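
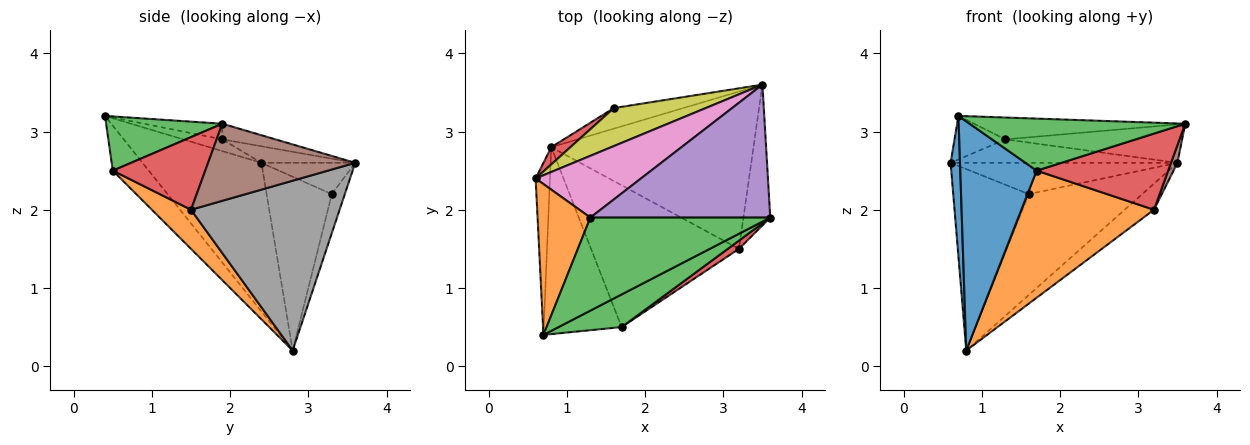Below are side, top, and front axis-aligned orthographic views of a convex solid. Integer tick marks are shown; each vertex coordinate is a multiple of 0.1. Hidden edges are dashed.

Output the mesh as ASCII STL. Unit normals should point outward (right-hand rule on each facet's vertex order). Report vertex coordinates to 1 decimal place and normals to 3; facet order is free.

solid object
 facet normal -0.992 -0.078 -0.096
  outer loop
   vertex 0.8 2.8 0.2
   vertex 0.7 0.4 3.2
   vertex 0.6 2.4 2.6
  endloop
 endfacet
 facet normal -0.209 0.271 0.940
  outer loop
   vertex 1.3 1.9 2.9
   vertex 0.6 2.4 2.6
   vertex 0.7 0.4 3.2
  endloop
 endfacet
 facet normal -0.084 0.228 0.970
  outer loop
   vertex 1.3 1.9 2.9
   vertex 0.7 0.4 3.2
   vertex 3.6 1.9 3.1
  endloop
 endfacet
 facet normal -0.651 0.755 0.072
  outer loop
   vertex 1.6 3.3 2.2
   vertex 0.8 2.8 0.2
   vertex 0.6 2.4 2.6
  endloop
 endfacet
 facet normal -0.083 0.277 0.957
  outer loop
   vertex 3.5 3.6 2.6
   vertex 1.3 1.9 2.9
   vertex 3.6 1.9 3.1
  endloop
 endfacet
 facet normal 0.944 -0.041 -0.328
  outer loop
   vertex 3.5 3.6 2.6
   vertex 3.6 1.9 3.1
   vertex 3.2 1.5 2.0
  endloop
 endfacet
 facet normal -0.145 0.351 0.925
  outer loop
   vertex 3.5 3.6 2.6
   vertex 0.6 2.4 2.6
   vertex 1.3 1.9 2.9
  endloop
 endfacet
 facet normal 0.638 0.126 -0.760
  outer loop
   vertex 3.5 3.6 2.6
   vertex 3.2 1.5 2.0
   vertex 0.8 2.8 0.2
  endloop
 endfacet
 facet normal -0.254 0.614 0.747
  outer loop
   vertex 3.5 3.6 2.6
   vertex 1.6 3.3 2.2
   vertex 0.6 2.4 2.6
  endloop
 endfacet
 facet normal -0.112 0.974 -0.199
  outer loop
   vertex 3.5 3.6 2.6
   vertex 0.8 2.8 0.2
   vertex 1.6 3.3 2.2
  endloop
 endfacet
 facet normal -0.343 -0.728 -0.594
  outer loop
   vertex 1.7 0.5 2.5
   vertex 0.7 0.4 3.2
   vertex 0.8 2.8 0.2
  endloop
 endfacet
 facet normal 0.193 -0.655 -0.731
  outer loop
   vertex 1.7 0.5 2.5
   vertex 0.8 2.8 0.2
   vertex 3.2 1.5 2.0
  endloop
 endfacet
 facet normal 0.415 -0.771 0.483
  outer loop
   vertex 1.7 0.5 2.5
   vertex 3.6 1.9 3.1
   vertex 0.7 0.4 3.2
  endloop
 endfacet
 facet normal 0.573 -0.815 0.088
  outer loop
   vertex 1.7 0.5 2.5
   vertex 3.2 1.5 2.0
   vertex 3.6 1.9 3.1
  endloop
 endfacet
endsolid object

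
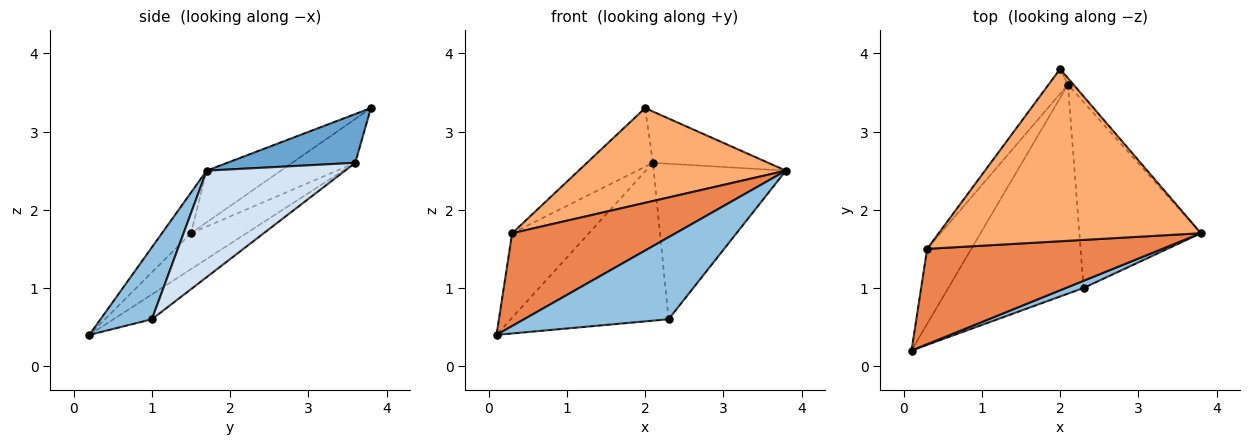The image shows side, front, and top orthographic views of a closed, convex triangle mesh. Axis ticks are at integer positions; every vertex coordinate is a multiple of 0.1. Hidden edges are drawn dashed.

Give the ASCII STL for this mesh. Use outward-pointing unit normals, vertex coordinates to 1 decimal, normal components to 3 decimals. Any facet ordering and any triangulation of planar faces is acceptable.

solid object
 facet normal 0.740 0.667 -0.085
  outer loop
   vertex 2.1 3.6 2.6
   vertex 2.0 3.8 3.3
   vertex 3.8 1.7 2.5
  endloop
 endfacet
 facet normal 0.334 -0.939 0.082
  outer loop
   vertex 2.3 1.0 0.6
   vertex 3.8 1.7 2.5
   vertex 0.1 0.2 0.4
  endloop
 endfacet
 facet normal -0.145 0.596 -0.790
  outer loop
   vertex 2.3 1.0 0.6
   vertex 0.1 0.2 0.4
   vertex 2.1 3.6 2.6
  endloop
 endfacet
 facet normal 0.558 0.533 -0.637
  outer loop
   vertex 2.3 1.0 0.6
   vertex 2.1 3.6 2.6
   vertex 3.8 1.7 2.5
  endloop
 endfacet
 facet normal -0.123 -0.692 0.711
  outer loop
   vertex 0.3 1.5 1.7
   vertex 0.1 0.2 0.4
   vertex 3.8 1.7 2.5
  endloop
 endfacet
 facet normal -0.170 -0.475 0.863
  outer loop
   vertex 0.3 1.5 1.7
   vertex 3.8 1.7 2.5
   vertex 2.0 3.8 3.3
  endloop
 endfacet
 facet normal -0.475 0.658 -0.585
  outer loop
   vertex 0.3 1.5 1.7
   vertex 2.1 3.6 2.6
   vertex 0.1 0.2 0.4
  endloop
 endfacet
 facet normal -0.661 0.691 -0.292
  outer loop
   vertex 0.3 1.5 1.7
   vertex 2.0 3.8 3.3
   vertex 2.1 3.6 2.6
  endloop
 endfacet
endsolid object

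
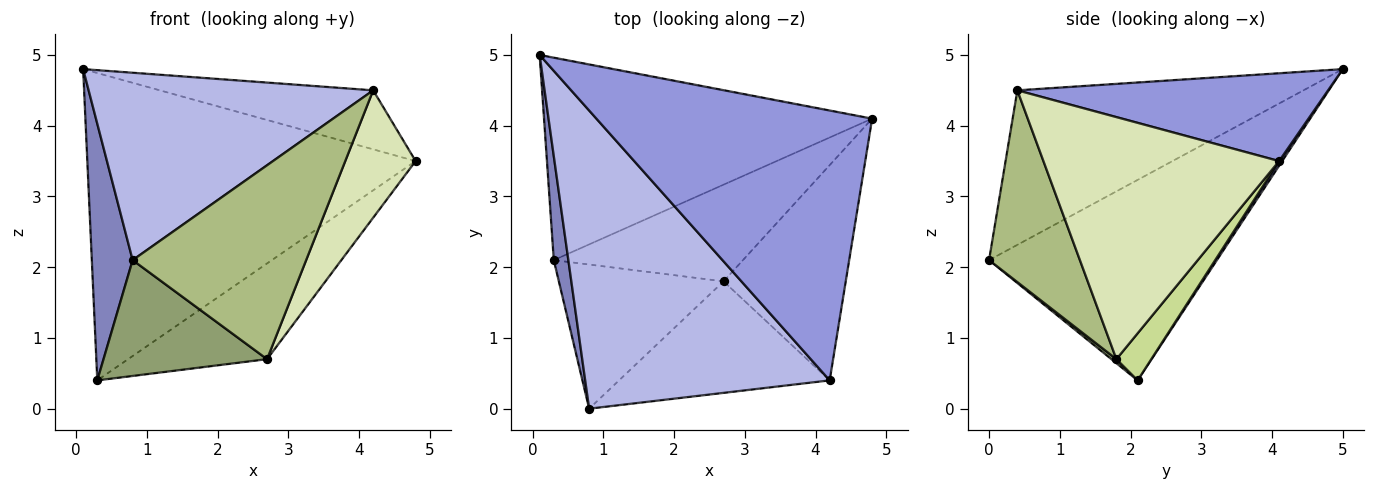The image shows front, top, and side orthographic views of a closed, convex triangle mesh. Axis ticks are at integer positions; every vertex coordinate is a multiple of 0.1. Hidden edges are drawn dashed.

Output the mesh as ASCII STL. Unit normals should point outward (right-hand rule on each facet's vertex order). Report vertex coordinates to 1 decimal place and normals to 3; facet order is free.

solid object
 facet normal 0.008 0.835 -0.550
  outer loop
   vertex 0.3 2.1 0.4
   vertex 0.1 5.0 4.8
   vertex 4.8 4.1 3.5
  endloop
 endfacet
 facet normal -0.982 -0.176 0.071
  outer loop
   vertex 0.3 2.1 0.4
   vertex 0.8 0.0 2.1
   vertex 0.1 5.0 4.8
  endloop
 endfacet
 facet normal 0.297 0.204 0.933
  outer loop
   vertex 4.2 0.4 4.5
   vertex 4.8 4.1 3.5
   vertex 0.1 5.0 4.8
  endloop
 endfacet
 facet normal -0.472 -0.469 0.747
  outer loop
   vertex 4.2 0.4 4.5
   vertex 0.1 5.0 4.8
   vertex 0.8 0.0 2.1
  endloop
 endfacet
 facet normal 0.019 -0.626 -0.779
  outer loop
   vertex 2.7 1.8 0.7
   vertex 0.8 0.0 2.1
   vertex 0.3 2.1 0.4
  endloop
 endfacet
 facet normal 0.413 -0.789 -0.454
  outer loop
   vertex 2.7 1.8 0.7
   vertex 4.2 0.4 4.5
   vertex 0.8 0.0 2.1
  endloop
 endfacet
 facet normal 0.174 0.693 -0.700
  outer loop
   vertex 2.7 1.8 0.7
   vertex 0.3 2.1 0.4
   vertex 4.8 4.1 3.5
  endloop
 endfacet
 facet normal 0.863 -0.258 -0.435
  outer loop
   vertex 2.7 1.8 0.7
   vertex 4.8 4.1 3.5
   vertex 4.2 0.4 4.5
  endloop
 endfacet
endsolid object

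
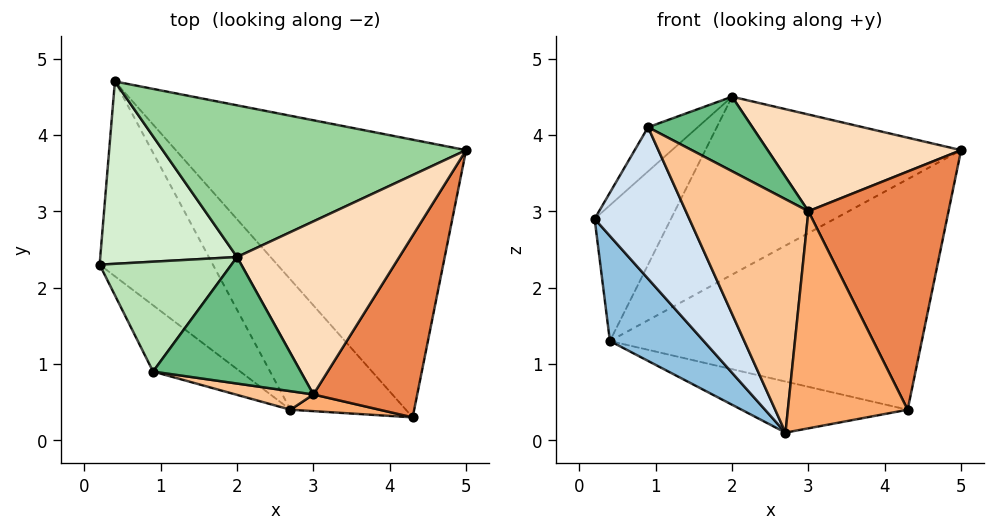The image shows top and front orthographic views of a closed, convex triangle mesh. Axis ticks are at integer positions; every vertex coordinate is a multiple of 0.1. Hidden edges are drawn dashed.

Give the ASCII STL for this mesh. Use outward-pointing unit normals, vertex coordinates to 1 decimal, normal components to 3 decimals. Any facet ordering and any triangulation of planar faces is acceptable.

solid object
 facet normal 0.477 0.561 -0.676
  outer loop
   vertex 0.4 4.7 1.3
   vertex 5.0 3.8 3.8
   vertex 4.3 0.3 0.4
  endloop
 endfacet
 facet normal -0.803 -0.283 -0.525
  outer loop
   vertex 2.7 0.4 0.1
   vertex 0.2 2.3 2.9
   vertex 0.4 4.7 1.3
  endloop
 endfacet
 facet normal 0.194 0.358 -0.913
  outer loop
   vertex 2.7 0.4 0.1
   vertex 0.4 4.7 1.3
   vertex 4.3 0.3 0.4
  endloop
 endfacet
 facet normal -0.753 -0.603 -0.264
  outer loop
   vertex 2.7 0.4 0.1
   vertex 0.9 0.9 4.1
   vertex 0.2 2.3 2.9
  endloop
 endfacet
 facet normal 0.717 -0.554 0.423
  outer loop
   vertex 3.0 0.6 3.0
   vertex 4.3 0.3 0.4
   vertex 5.0 3.8 3.8
  endloop
 endfacet
 facet normal -0.076 -0.994 0.076
  outer loop
   vertex 3.0 0.6 3.0
   vertex 2.7 0.4 0.1
   vertex 4.3 0.3 0.4
  endloop
 endfacet
 facet normal -0.100 -0.992 0.079
  outer loop
   vertex 3.0 0.6 3.0
   vertex 0.9 0.9 4.1
   vertex 2.7 0.4 0.1
  endloop
 endfacet
 facet normal 0.396 -0.448 0.802
  outer loop
   vertex 2.0 2.4 4.5
   vertex 3.0 0.6 3.0
   vertex 5.0 3.8 3.8
  endloop
 endfacet
 facet normal 0.354 -0.475 0.806
  outer loop
   vertex 2.0 2.4 4.5
   vertex 0.9 0.9 4.1
   vertex 3.0 0.6 3.0
  endloop
 endfacet
 facet normal -0.200 0.746 0.636
  outer loop
   vertex 2.0 2.4 4.5
   vertex 5.0 3.8 3.8
   vertex 0.4 4.7 1.3
  endloop
 endfacet
 facet normal -0.646 0.285 0.709
  outer loop
   vertex 2.0 2.4 4.5
   vertex 0.2 2.3 2.9
   vertex 0.9 0.9 4.1
  endloop
 endfacet
 facet normal -0.598 0.478 0.643
  outer loop
   vertex 2.0 2.4 4.5
   vertex 0.4 4.7 1.3
   vertex 0.2 2.3 2.9
  endloop
 endfacet
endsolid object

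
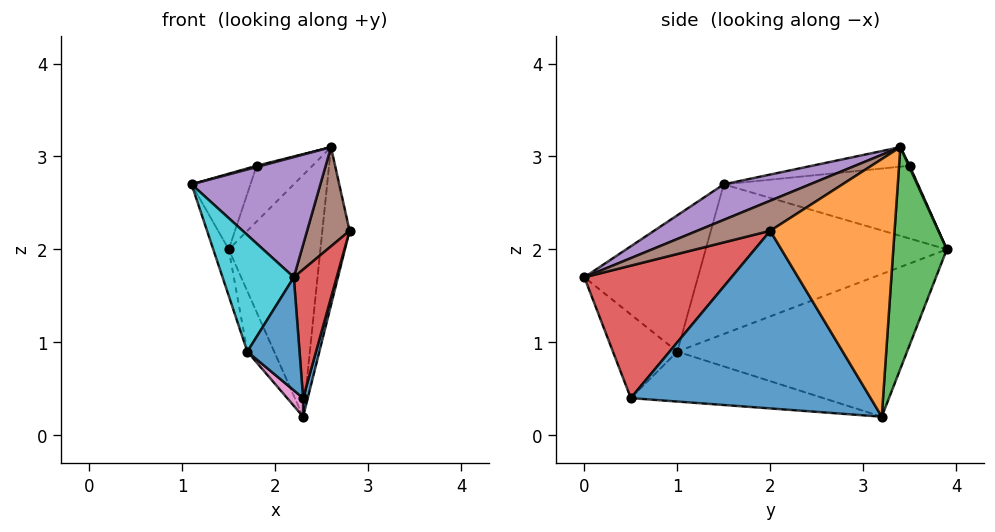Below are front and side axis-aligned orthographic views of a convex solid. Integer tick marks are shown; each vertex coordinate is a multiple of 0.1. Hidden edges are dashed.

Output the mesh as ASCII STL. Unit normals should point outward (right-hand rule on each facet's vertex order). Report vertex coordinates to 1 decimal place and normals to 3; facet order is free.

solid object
 facet normal 0.967 -0.019 -0.253
  outer loop
   vertex 2.3 0.5 0.4
   vertex 2.3 3.2 0.2
   vertex 2.8 2.0 2.2
  endloop
 endfacet
 facet normal 0.970 0.213 -0.115
  outer loop
   vertex 2.6 3.4 3.1
   vertex 2.8 2.0 2.2
   vertex 2.3 3.2 0.2
  endloop
 endfacet
 facet normal 0.501 0.858 -0.111
  outer loop
   vertex 2.6 3.4 3.1
   vertex 2.3 3.2 0.2
   vertex 1.5 3.9 2.0
  endloop
 endfacet
 facet normal 0.960 -0.279 -0.034
  outer loop
   vertex 2.2 0.0 1.7
   vertex 2.3 0.5 0.4
   vertex 2.8 2.0 2.2
  endloop
 endfacet
 facet normal 0.264 -0.394 0.881
  outer loop
   vertex 2.2 0.0 1.7
   vertex 2.6 3.4 3.1
   vertex 1.1 1.5 2.7
  endloop
 endfacet
 facet normal 0.619 -0.360 0.698
  outer loop
   vertex 2.2 0.0 1.7
   vertex 2.8 2.0 2.2
   vertex 2.6 3.4 3.1
  endloop
 endfacet
 facet normal -0.666 -0.055 -0.744
  outer loop
   vertex 1.7 1.0 0.9
   vertex 2.3 3.2 0.2
   vertex 2.3 0.5 0.4
  endloop
 endfacet
 facet normal -0.942 0.060 -0.331
  outer loop
   vertex 1.7 1.0 0.9
   vertex 1.1 1.5 2.7
   vertex 1.5 3.9 2.0
  endloop
 endfacet
 facet normal -0.893 0.104 -0.438
  outer loop
   vertex 1.7 1.0 0.9
   vertex 1.5 3.9 2.0
   vertex 2.3 3.2 0.2
  endloop
 endfacet
 facet normal -0.840 -0.527 -0.134
  outer loop
   vertex 1.7 1.0 0.9
   vertex 2.2 0.0 1.7
   vertex 1.1 1.5 2.7
  endloop
 endfacet
 facet normal -0.743 -0.603 -0.289
  outer loop
   vertex 1.7 1.0 0.9
   vertex 2.3 0.5 0.4
   vertex 2.2 0.0 1.7
  endloop
 endfacet
 facet normal -0.873 0.265 0.409
  outer loop
   vertex 1.8 3.5 2.9
   vertex 1.5 3.9 2.0
   vertex 1.1 1.5 2.7
  endloop
 endfacet
 facet normal -0.244 -0.012 0.970
  outer loop
   vertex 1.8 3.5 2.9
   vertex 1.1 1.5 2.7
   vertex 2.6 3.4 3.1
  endloop
 endfacet
 facet normal 0.014 0.915 0.402
  outer loop
   vertex 1.8 3.5 2.9
   vertex 2.6 3.4 3.1
   vertex 1.5 3.9 2.0
  endloop
 endfacet
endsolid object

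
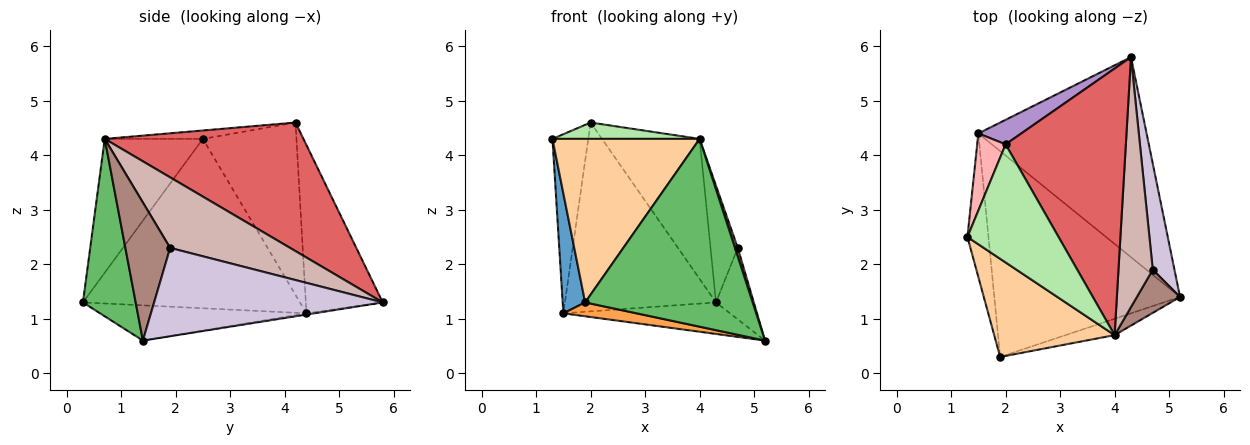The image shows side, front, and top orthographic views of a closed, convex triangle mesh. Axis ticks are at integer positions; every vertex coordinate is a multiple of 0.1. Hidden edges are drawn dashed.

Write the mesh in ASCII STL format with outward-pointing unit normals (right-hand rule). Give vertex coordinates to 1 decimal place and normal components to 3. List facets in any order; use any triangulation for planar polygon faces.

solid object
 facet normal -0.987 -0.102 -0.122
  outer loop
   vertex 1.5 4.4 1.1
   vertex 1.9 0.3 1.3
   vertex 1.3 2.5 4.3
  endloop
 endfacet
 facet normal -0.007 0.156 -0.988
  outer loop
   vertex 1.5 4.4 1.1
   vertex 4.3 5.8 1.3
   vertex 5.2 1.4 0.6
  endloop
 endfacet
 facet normal -0.186 -0.066 -0.980
  outer loop
   vertex 1.5 4.4 1.1
   vertex 5.2 1.4 0.6
   vertex 1.9 0.3 1.3
  endloop
 endfacet
 facet normal -0.496 -0.744 0.447
  outer loop
   vertex 4.0 0.7 4.3
   vertex 1.3 2.5 4.3
   vertex 1.9 0.3 1.3
  endloop
 endfacet
 facet normal 0.299 -0.951 -0.083
  outer loop
   vertex 4.0 0.7 4.3
   vertex 1.9 0.3 1.3
   vertex 5.2 1.4 0.6
  endloop
 endfacet
 facet normal -0.091 -0.137 0.986
  outer loop
   vertex 2.0 4.2 4.6
   vertex 1.3 2.5 4.3
   vertex 4.0 0.7 4.3
  endloop
 endfacet
 facet normal 0.687 0.338 0.643
  outer loop
   vertex 2.0 4.2 4.6
   vertex 4.0 0.7 4.3
   vertex 4.3 5.8 1.3
  endloop
 endfacet
 facet normal -0.923 0.353 0.152
  outer loop
   vertex 2.0 4.2 4.6
   vertex 1.5 4.4 1.1
   vertex 1.3 2.5 4.3
  endloop
 endfacet
 facet normal -0.451 0.885 0.115
  outer loop
   vertex 2.0 4.2 4.6
   vertex 4.3 5.8 1.3
   vertex 1.5 4.4 1.1
  endloop
 endfacet
 facet normal 0.959 0.159 0.235
  outer loop
   vertex 4.7 1.9 2.3
   vertex 5.2 1.4 0.6
   vertex 4.3 5.8 1.3
  endloop
 endfacet
 facet normal 0.953 -0.060 0.298
  outer loop
   vertex 4.7 1.9 2.3
   vertex 4.0 0.7 4.3
   vertex 5.2 1.4 0.6
  endloop
 endfacet
 facet normal 0.881 0.200 0.429
  outer loop
   vertex 4.7 1.9 2.3
   vertex 4.3 5.8 1.3
   vertex 4.0 0.7 4.3
  endloop
 endfacet
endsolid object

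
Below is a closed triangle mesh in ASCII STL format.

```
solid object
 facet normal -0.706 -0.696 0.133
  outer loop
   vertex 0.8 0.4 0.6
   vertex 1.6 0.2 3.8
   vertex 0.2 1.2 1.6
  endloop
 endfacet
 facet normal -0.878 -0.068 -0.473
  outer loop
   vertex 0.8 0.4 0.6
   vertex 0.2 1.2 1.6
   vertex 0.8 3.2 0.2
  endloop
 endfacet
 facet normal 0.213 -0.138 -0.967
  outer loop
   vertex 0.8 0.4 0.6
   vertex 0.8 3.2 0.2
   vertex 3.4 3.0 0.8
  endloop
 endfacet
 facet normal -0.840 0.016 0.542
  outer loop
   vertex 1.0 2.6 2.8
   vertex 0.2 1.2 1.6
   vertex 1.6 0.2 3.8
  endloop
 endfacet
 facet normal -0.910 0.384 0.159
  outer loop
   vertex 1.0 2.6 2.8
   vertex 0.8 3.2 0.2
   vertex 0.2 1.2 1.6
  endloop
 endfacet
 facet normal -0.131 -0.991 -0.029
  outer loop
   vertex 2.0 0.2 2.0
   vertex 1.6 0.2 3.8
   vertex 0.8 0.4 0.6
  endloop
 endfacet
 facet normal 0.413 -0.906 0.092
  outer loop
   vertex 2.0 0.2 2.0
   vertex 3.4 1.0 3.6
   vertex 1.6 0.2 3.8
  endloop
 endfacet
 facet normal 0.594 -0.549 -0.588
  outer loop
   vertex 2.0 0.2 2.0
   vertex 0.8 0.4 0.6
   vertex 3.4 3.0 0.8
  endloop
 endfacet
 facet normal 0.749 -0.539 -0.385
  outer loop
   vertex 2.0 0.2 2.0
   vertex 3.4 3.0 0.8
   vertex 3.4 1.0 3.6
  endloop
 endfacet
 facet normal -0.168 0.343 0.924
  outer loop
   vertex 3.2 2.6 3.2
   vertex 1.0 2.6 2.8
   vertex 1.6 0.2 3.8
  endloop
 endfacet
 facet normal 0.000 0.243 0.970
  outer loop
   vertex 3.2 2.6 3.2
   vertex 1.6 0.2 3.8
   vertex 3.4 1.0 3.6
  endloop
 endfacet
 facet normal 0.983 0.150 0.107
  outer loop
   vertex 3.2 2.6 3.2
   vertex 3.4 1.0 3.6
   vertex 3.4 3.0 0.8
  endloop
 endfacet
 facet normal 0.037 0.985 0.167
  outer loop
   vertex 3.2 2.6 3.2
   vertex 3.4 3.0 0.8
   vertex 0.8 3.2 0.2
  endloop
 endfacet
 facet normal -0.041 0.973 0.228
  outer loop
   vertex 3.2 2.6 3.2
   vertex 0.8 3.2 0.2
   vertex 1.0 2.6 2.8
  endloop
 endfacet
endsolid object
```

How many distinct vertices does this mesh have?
9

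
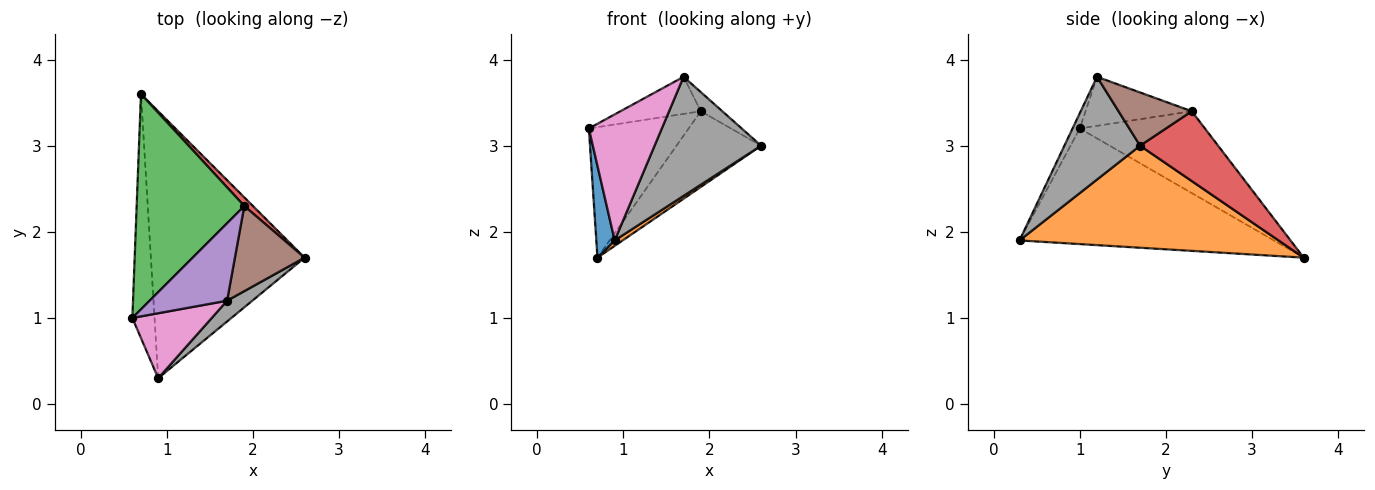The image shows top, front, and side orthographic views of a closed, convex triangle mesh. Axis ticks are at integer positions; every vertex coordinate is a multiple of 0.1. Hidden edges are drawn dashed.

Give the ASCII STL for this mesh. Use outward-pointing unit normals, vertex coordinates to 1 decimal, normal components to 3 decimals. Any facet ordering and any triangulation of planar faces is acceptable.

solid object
 facet normal -0.980 -0.071 -0.188
  outer loop
   vertex 0.9 0.3 1.9
   vertex 0.6 1.0 3.2
   vertex 0.7 3.6 1.7
  endloop
 endfacet
 facet normal 0.553 -0.017 -0.833
  outer loop
   vertex 0.9 0.3 1.9
   vertex 0.7 3.6 1.7
   vertex 2.6 1.7 3.0
  endloop
 endfacet
 facet normal -0.545 0.435 0.717
  outer loop
   vertex 1.9 2.3 3.4
   vertex 0.7 3.6 1.7
   vertex 0.6 1.0 3.2
  endloop
 endfacet
 facet normal 0.676 0.733 0.083
  outer loop
   vertex 1.9 2.3 3.4
   vertex 2.6 1.7 3.0
   vertex 0.7 3.6 1.7
  endloop
 endfacet
 facet normal -0.496 0.375 0.783
  outer loop
   vertex 1.7 1.2 3.8
   vertex 1.9 2.3 3.4
   vertex 0.6 1.0 3.2
  endloop
 endfacet
 facet normal 0.598 0.176 0.782
  outer loop
   vertex 1.7 1.2 3.8
   vertex 2.6 1.7 3.0
   vertex 1.9 2.3 3.4
  endloop
 endfacet
 facet normal -0.088 -0.885 0.456
  outer loop
   vertex 1.7 1.2 3.8
   vertex 0.6 1.0 3.2
   vertex 0.9 0.3 1.9
  endloop
 endfacet
 facet normal 0.573 -0.807 0.141
  outer loop
   vertex 1.7 1.2 3.8
   vertex 0.9 0.3 1.9
   vertex 2.6 1.7 3.0
  endloop
 endfacet
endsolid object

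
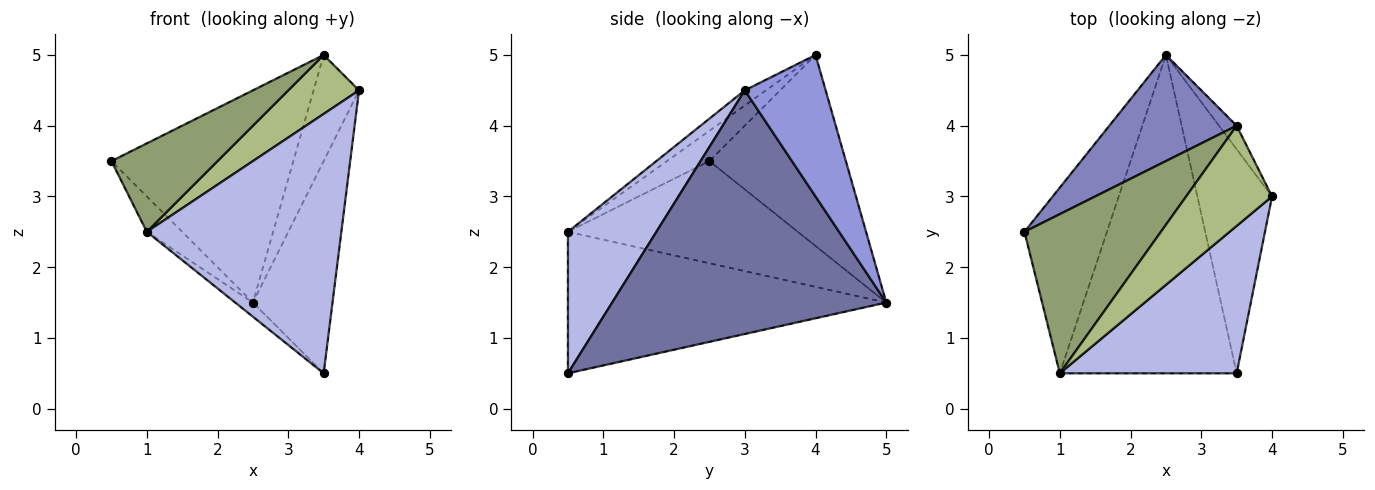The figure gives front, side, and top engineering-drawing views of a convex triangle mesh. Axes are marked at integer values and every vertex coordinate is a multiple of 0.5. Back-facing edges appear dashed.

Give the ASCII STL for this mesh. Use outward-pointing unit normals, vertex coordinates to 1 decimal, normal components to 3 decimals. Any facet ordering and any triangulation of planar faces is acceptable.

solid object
 facet normal 0.921 0.267 -0.282
  outer loop
   vertex 2.5 5.0 1.5
   vertex 4.0 3.0 4.5
   vertex 3.5 0.5 0.5
  endloop
 endfacet
 facet normal -0.557 0.743 0.371
  outer loop
   vertex 3.5 4.0 5.0
   vertex 2.5 5.0 1.5
   vertex 0.5 2.5 3.5
  endloop
 endfacet
 facet normal 0.866 0.487 -0.108
  outer loop
   vertex 3.5 4.0 5.0
   vertex 4.0 3.0 4.5
   vertex 2.5 5.0 1.5
  endloop
 endfacet
 facet normal 0.368 -0.809 0.459
  outer loop
   vertex 1.0 0.5 2.5
   vertex 3.5 0.5 0.5
   vertex 4.0 3.0 4.5
  endloop
 endfacet
 facet normal -0.191 -0.477 0.858
  outer loop
   vertex 1.0 0.5 2.5
   vertex 3.5 4.0 5.0
   vertex 0.5 2.5 3.5
  endloop
 endfacet
 facet normal -0.150 -0.501 0.852
  outer loop
   vertex 1.0 0.5 2.5
   vertex 4.0 3.0 4.5
   vertex 3.5 4.0 5.0
  endloop
 endfacet
 facet normal -0.772 0.119 -0.624
  outer loop
   vertex 1.0 0.5 2.5
   vertex 0.5 2.5 3.5
   vertex 2.5 5.0 1.5
  endloop
 endfacet
 facet normal -0.624 0.035 -0.780
  outer loop
   vertex 1.0 0.5 2.5
   vertex 2.5 5.0 1.5
   vertex 3.5 0.5 0.5
  endloop
 endfacet
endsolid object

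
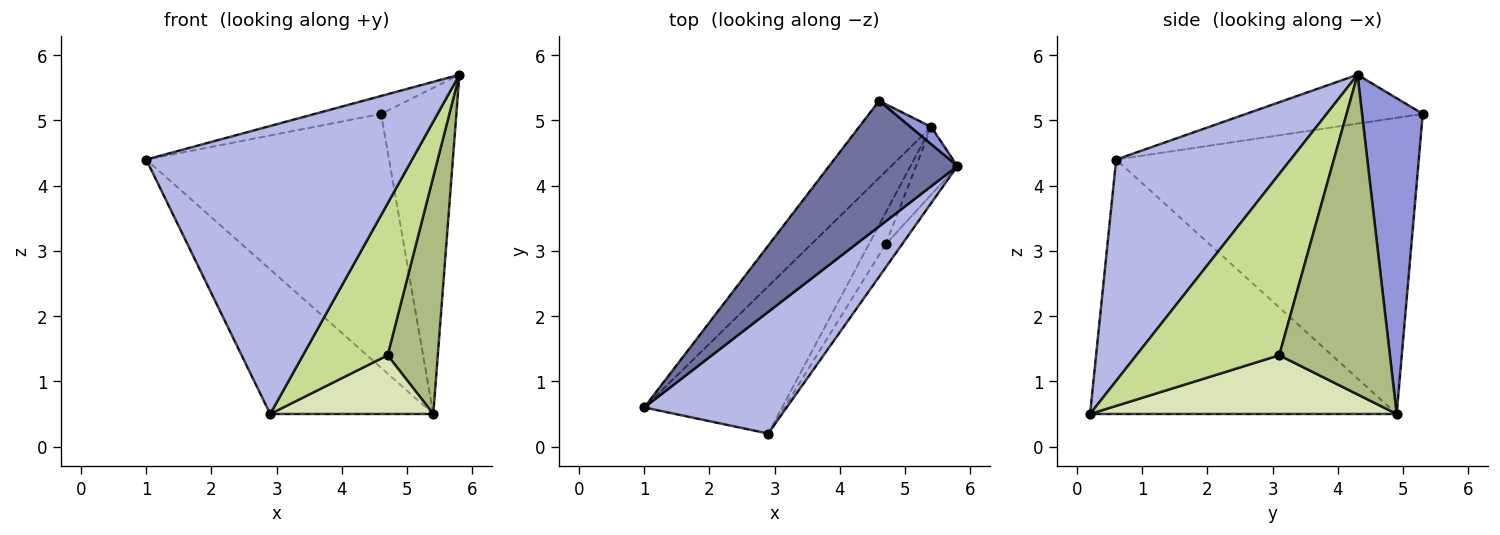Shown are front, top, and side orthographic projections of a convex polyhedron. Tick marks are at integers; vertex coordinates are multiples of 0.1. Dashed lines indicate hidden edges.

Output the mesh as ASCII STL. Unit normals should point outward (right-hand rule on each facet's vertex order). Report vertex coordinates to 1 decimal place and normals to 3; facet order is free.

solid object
 facet normal -0.353 0.132 0.926
  outer loop
   vertex 4.6 5.3 5.1
   vertex 1.0 0.6 4.4
   vertex 5.8 4.3 5.7
  endloop
 endfacet
 facet normal -0.766 0.615 -0.187
  outer loop
   vertex 5.4 4.9 0.5
   vertex 1.0 0.6 4.4
   vertex 4.6 5.3 5.1
  endloop
 endfacet
 facet normal 0.627 0.778 0.041
  outer loop
   vertex 5.4 4.9 0.5
   vertex 4.6 5.3 5.1
   vertex 5.8 4.3 5.7
  endloop
 endfacet
 facet normal 0.517 -0.788 0.333
  outer loop
   vertex 2.9 0.2 0.5
   vertex 5.8 4.3 5.7
   vertex 1.0 0.6 4.4
  endloop
 endfacet
 facet normal -0.796 0.424 -0.431
  outer loop
   vertex 2.9 0.2 0.5
   vertex 1.0 0.6 4.4
   vertex 5.4 4.9 0.5
  endloop
 endfacet
 facet normal 0.904 -0.410 -0.117
  outer loop
   vertex 4.7 3.1 1.4
   vertex 5.4 4.9 0.5
   vertex 5.8 4.3 5.7
  endloop
 endfacet
 facet normal 0.858 -0.508 -0.078
  outer loop
   vertex 4.7 3.1 1.4
   vertex 5.8 4.3 5.7
   vertex 2.9 0.2 0.5
  endloop
 endfacet
 facet normal 0.856 -0.455 -0.245
  outer loop
   vertex 4.7 3.1 1.4
   vertex 2.9 0.2 0.5
   vertex 5.4 4.9 0.5
  endloop
 endfacet
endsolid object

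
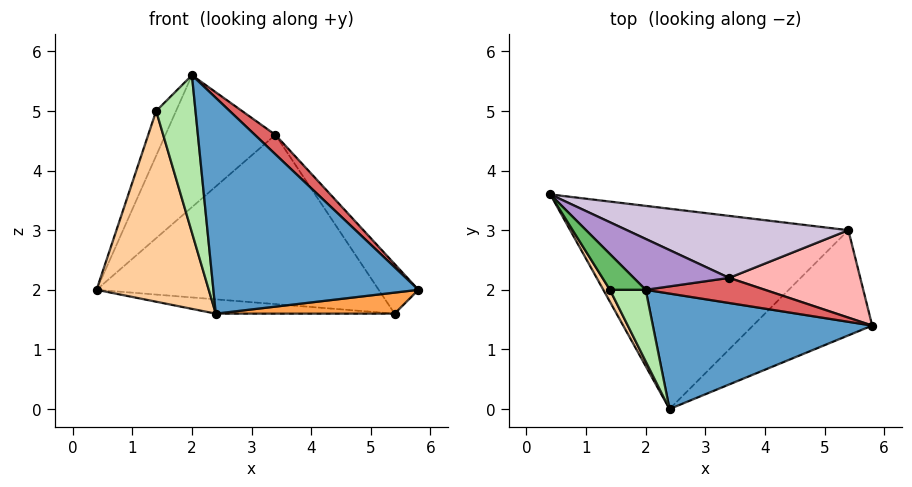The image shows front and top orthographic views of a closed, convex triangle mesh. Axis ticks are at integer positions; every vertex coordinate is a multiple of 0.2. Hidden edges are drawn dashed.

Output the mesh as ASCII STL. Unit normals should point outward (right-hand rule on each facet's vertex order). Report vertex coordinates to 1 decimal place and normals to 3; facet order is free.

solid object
 facet normal 0.294 -0.843 0.451
  outer loop
   vertex 2.0 2.0 5.6
   vertex 2.4 0.0 1.6
   vertex 5.8 1.4 2.0
  endloop
 endfacet
 facet normal -0.071 0.071 -0.995
  outer loop
   vertex 5.4 3.0 1.6
   vertex 2.4 0.0 1.6
   vertex 0.4 3.6 2.0
  endloop
 endfacet
 facet normal 0.192 -0.192 -0.962
  outer loop
   vertex 5.4 3.0 1.6
   vertex 5.8 1.4 2.0
   vertex 2.4 0.0 1.6
  endloop
 endfacet
 facet normal -0.872 -0.488 0.031
  outer loop
   vertex 1.4 2.0 5.0
   vertex 0.4 3.6 2.0
   vertex 2.4 0.0 1.6
  endloop
 endfacet
 facet normal -0.530 0.662 0.530
  outer loop
   vertex 1.4 2.0 5.0
   vertex 2.0 2.0 5.6
   vertex 0.4 3.6 2.0
  endloop
 endfacet
 facet normal -0.382 -0.841 0.382
  outer loop
   vertex 1.4 2.0 5.0
   vertex 2.4 0.0 1.6
   vertex 2.0 2.0 5.6
  endloop
 endfacet
 facet normal 0.546 -0.513 0.662
  outer loop
   vertex 3.4 2.2 4.6
   vertex 2.0 2.0 5.6
   vertex 5.8 1.4 2.0
  endloop
 endfacet
 facet normal 0.742 0.331 0.583
  outer loop
   vertex 3.4 2.2 4.6
   vertex 5.8 1.4 2.0
   vertex 5.4 3.0 1.6
  endloop
 endfacet
 facet normal 0.123 0.926 0.357
  outer loop
   vertex 3.4 2.2 4.6
   vertex 0.4 3.6 2.0
   vertex 2.0 2.0 5.6
  endloop
 endfacet
 facet normal 0.139 0.930 0.341
  outer loop
   vertex 3.4 2.2 4.6
   vertex 5.4 3.0 1.6
   vertex 0.4 3.6 2.0
  endloop
 endfacet
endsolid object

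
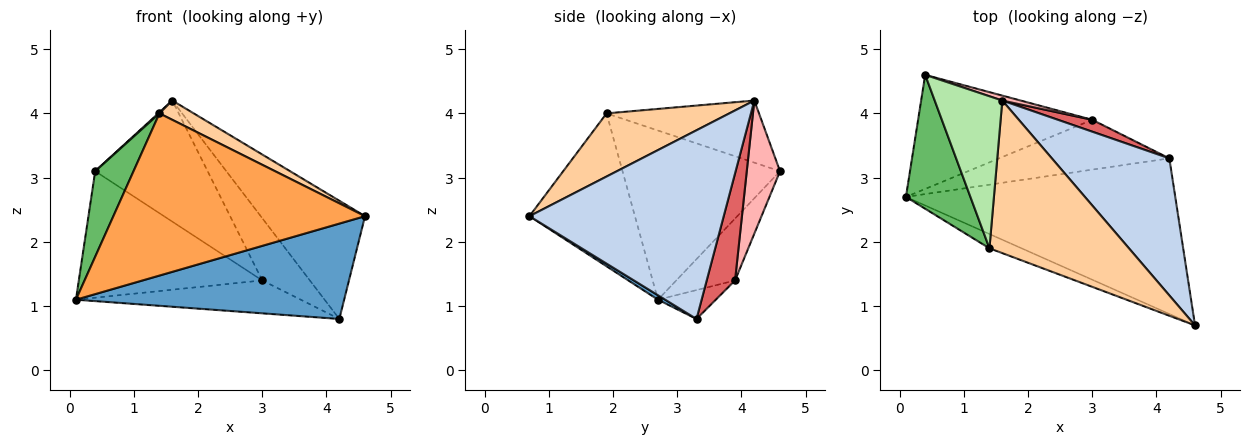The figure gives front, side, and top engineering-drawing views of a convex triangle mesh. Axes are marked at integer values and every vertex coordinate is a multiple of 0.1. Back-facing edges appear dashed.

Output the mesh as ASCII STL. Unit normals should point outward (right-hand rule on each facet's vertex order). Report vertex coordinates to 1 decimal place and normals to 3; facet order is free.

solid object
 facet normal 0.014 -0.522 -0.853
  outer loop
   vertex 4.2 3.3 0.8
   vertex 4.6 0.7 2.4
   vertex 0.1 2.7 1.1
  endloop
 endfacet
 facet normal 0.772 0.415 0.481
  outer loop
   vertex 1.6 4.2 4.2
   vertex 4.6 0.7 2.4
   vertex 4.2 3.3 0.8
  endloop
 endfacet
 facet normal -0.385 -0.919 -0.081
  outer loop
   vertex 1.4 1.9 4.0
   vertex 0.1 2.7 1.1
   vertex 4.6 0.7 2.4
  endloop
 endfacet
 facet normal 0.410 -0.114 0.905
  outer loop
   vertex 1.4 1.9 4.0
   vertex 4.6 0.7 2.4
   vertex 1.6 4.2 4.2
  endloop
 endfacet
 facet normal -0.911 -0.222 0.347
  outer loop
   vertex 0.4 4.6 3.1
   vertex 0.1 2.7 1.1
   vertex 1.4 1.9 4.0
  endloop
 endfacet
 facet normal -0.677 -0.005 0.736
  outer loop
   vertex 0.4 4.6 3.1
   vertex 1.4 1.9 4.0
   vertex 1.6 4.2 4.2
  endloop
 endfacet
 facet normal 0.505 0.848 0.162
  outer loop
   vertex 3.0 3.9 1.4
   vertex 1.6 4.2 4.2
   vertex 4.2 3.3 0.8
  endloop
 endfacet
 facet normal 0.284 0.958 0.039
  outer loop
   vertex 3.0 3.9 1.4
   vertex 0.4 4.6 3.1
   vertex 1.6 4.2 4.2
  endloop
 endfacet
 facet normal -0.140 0.546 -0.826
  outer loop
   vertex 3.0 3.9 1.4
   vertex 4.2 3.3 0.8
   vertex 0.1 2.7 1.1
  endloop
 endfacet
 facet normal -0.232 0.722 -0.652
  outer loop
   vertex 3.0 3.9 1.4
   vertex 0.1 2.7 1.1
   vertex 0.4 4.6 3.1
  endloop
 endfacet
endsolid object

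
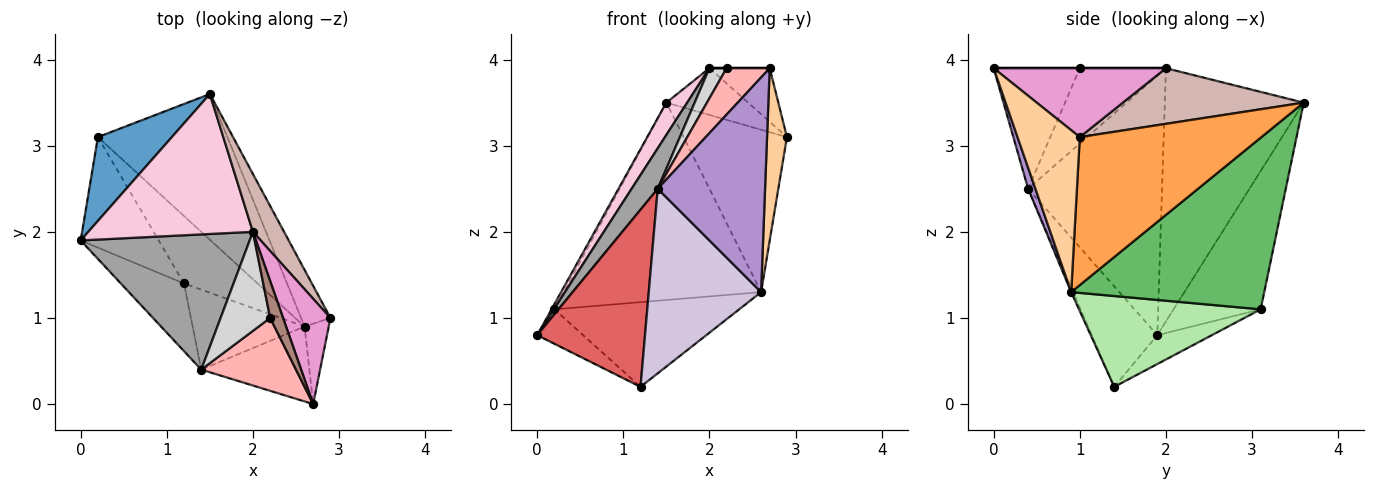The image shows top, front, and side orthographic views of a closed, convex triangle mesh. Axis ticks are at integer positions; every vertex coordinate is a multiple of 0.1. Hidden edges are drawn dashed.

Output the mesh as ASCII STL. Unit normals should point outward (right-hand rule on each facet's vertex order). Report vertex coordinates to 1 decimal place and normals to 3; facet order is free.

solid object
 facet normal -0.881 0.029 0.471
  outer loop
   vertex 0.2 3.1 1.1
   vertex 0.0 1.9 0.8
   vertex 1.5 3.6 3.5
  endloop
 endfacet
 facet normal -0.333 0.281 -0.900
  outer loop
   vertex 0.2 3.1 1.1
   vertex 1.2 1.4 0.2
   vertex 0.0 1.9 0.8
  endloop
 endfacet
 facet normal 0.857 0.487 -0.170
  outer loop
   vertex 2.6 0.9 1.3
   vertex 1.5 3.6 3.5
   vertex 2.9 1.0 3.1
  endloop
 endfacet
 facet normal 0.943 -0.301 -0.140
  outer loop
   vertex 2.6 0.9 1.3
   vertex 2.9 1.0 3.1
   vertex 2.7 0.0 3.9
  endloop
 endfacet
 facet normal 0.618 0.632 -0.467
  outer loop
   vertex 2.6 0.9 1.3
   vertex 0.2 3.1 1.1
   vertex 1.5 3.6 3.5
  endloop
 endfacet
 facet normal 0.610 0.620 -0.494
  outer loop
   vertex 2.6 0.9 1.3
   vertex 1.2 1.4 0.2
   vertex 0.2 3.1 1.1
  endloop
 endfacet
 facet normal -0.494 -0.812 -0.310
  outer loop
   vertex 1.4 0.4 2.5
   vertex 0.0 1.9 0.8
   vertex 1.2 1.4 0.2
  endloop
 endfacet
 facet normal -0.732 -0.366 0.575
  outer loop
   vertex 1.4 0.4 2.5
   vertex 2.7 0.0 3.9
   vertex 2.2 1.0 3.9
  endloop
 endfacet
 facet normal 0.064 -0.942 -0.329
  outer loop
   vertex 1.4 0.4 2.5
   vertex 2.6 0.9 1.3
   vertex 2.7 0.0 3.9
  endloop
 endfacet
 facet normal -0.015 -0.917 -0.398
  outer loop
   vertex 1.4 0.4 2.5
   vertex 1.2 1.4 0.2
   vertex 2.6 0.9 1.3
  endloop
 endfacet
 facet normal 0.000 0.000 1.000
  outer loop
   vertex 2.0 2.0 3.9
   vertex 2.2 1.0 3.9
   vertex 2.7 0.0 3.9
  endloop
 endfacet
 facet normal 0.812 0.367 0.454
  outer loop
   vertex 2.0 2.0 3.9
   vertex 2.9 1.0 3.1
   vertex 1.5 3.6 3.5
  endloop
 endfacet
 facet normal 0.792 0.277 0.544
  outer loop
   vertex 2.0 2.0 3.9
   vertex 2.7 0.0 3.9
   vertex 2.9 1.0 3.1
  endloop
 endfacet
 facet normal -0.832 -0.125 0.541
  outer loop
   vertex 2.0 2.0 3.9
   vertex 1.5 3.6 3.5
   vertex 0.0 1.9 0.8
  endloop
 endfacet
 facet normal -0.827 -0.161 0.539
  outer loop
   vertex 2.0 2.0 3.9
   vertex 0.0 1.9 0.8
   vertex 1.4 0.4 2.5
  endloop
 endfacet
 facet normal -0.824 -0.165 0.542
  outer loop
   vertex 2.0 2.0 3.9
   vertex 1.4 0.4 2.5
   vertex 2.2 1.0 3.9
  endloop
 endfacet
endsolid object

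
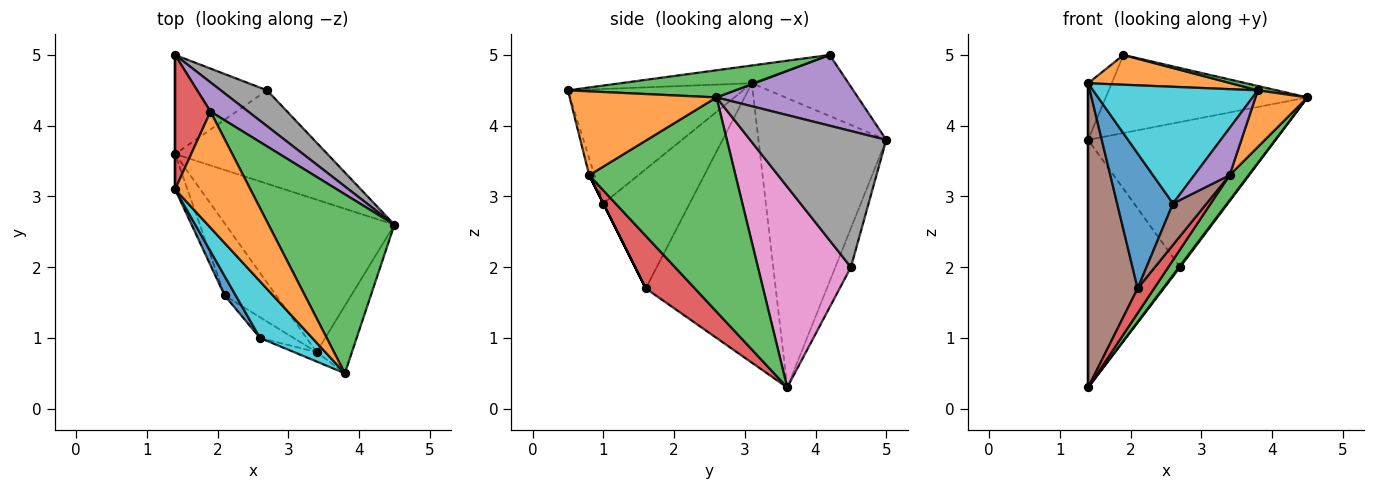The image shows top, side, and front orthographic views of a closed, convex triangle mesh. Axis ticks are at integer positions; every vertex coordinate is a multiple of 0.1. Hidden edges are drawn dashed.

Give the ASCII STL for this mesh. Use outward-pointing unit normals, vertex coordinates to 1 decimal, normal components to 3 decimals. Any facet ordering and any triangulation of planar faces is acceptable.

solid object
 facet normal -1.000 0.000 0.000
  outer loop
   vertex 1.4 5.0 3.8
   vertex 1.4 3.6 0.3
   vertex 1.4 3.1 4.6
  endloop
 endfacet
 facet normal -0.223 -0.242 0.944
  outer loop
   vertex 1.9 4.2 5.0
   vertex 1.4 3.1 4.6
   vertex 3.8 0.5 4.5
  endloop
 endfacet
 facet normal 0.211 -0.024 0.977
  outer loop
   vertex 1.9 4.2 5.0
   vertex 3.8 0.5 4.5
   vertex 4.5 2.6 4.4
  endloop
 endfacet
 facet normal -0.847 0.207 0.490
  outer loop
   vertex 1.9 4.2 5.0
   vertex 1.4 5.0 3.8
   vertex 1.4 3.1 4.6
  endloop
 endfacet
 facet normal 0.549 0.783 0.293
  outer loop
   vertex 1.9 4.2 5.0
   vertex 4.5 2.6 4.4
   vertex 1.4 5.0 3.8
  endloop
 endfacet
 facet normal -0.934 -0.356 -0.041
  outer loop
   vertex 2.1 1.6 1.7
   vertex 1.4 3.1 4.6
   vertex 1.4 3.6 0.3
  endloop
 endfacet
 facet normal 0.797 -0.009 -0.604
  outer loop
   vertex 2.7 4.5 2.0
   vertex 4.5 2.6 4.4
   vertex 1.4 3.6 0.3
  endloop
 endfacet
 facet normal 0.576 0.793 0.196
  outer loop
   vertex 2.7 4.5 2.0
   vertex 1.4 5.0 3.8
   vertex 4.5 2.6 4.4
  endloop
 endfacet
 facet normal -0.155 0.917 -0.367
  outer loop
   vertex 2.7 4.5 2.0
   vertex 1.4 3.6 0.3
   vertex 1.4 5.0 3.8
  endloop
 endfacet
 facet normal -0.691 -0.650 0.315
  outer loop
   vertex 2.6 1.0 2.9
   vertex 3.8 0.5 4.5
   vertex 1.4 3.1 4.6
  endloop
 endfacet
 facet normal -0.837 -0.541 0.078
  outer loop
   vertex 2.6 1.0 2.9
   vertex 1.4 3.1 4.6
   vertex 2.1 1.6 1.7
  endloop
 endfacet
 facet normal 0.876 -0.310 -0.369
  outer loop
   vertex 3.4 0.8 3.3
   vertex 4.5 2.6 4.4
   vertex 3.8 0.5 4.5
  endloop
 endfacet
 facet normal 0.781 -0.101 -0.616
  outer loop
   vertex 3.4 0.8 3.3
   vertex 1.4 3.6 0.3
   vertex 4.5 2.6 4.4
  endloop
 endfacet
 facet normal 0.694 -0.234 -0.681
  outer loop
   vertex 3.4 0.8 3.3
   vertex 2.1 1.6 1.7
   vertex 1.4 3.6 0.3
  endloop
 endfacet
 facet normal -0.146 -0.970 -0.194
  outer loop
   vertex 3.4 0.8 3.3
   vertex 3.8 0.5 4.5
   vertex 2.6 1.0 2.9
  endloop
 endfacet
 facet normal 0.000 -0.894 -0.447
  outer loop
   vertex 3.4 0.8 3.3
   vertex 2.6 1.0 2.9
   vertex 2.1 1.6 1.7
  endloop
 endfacet
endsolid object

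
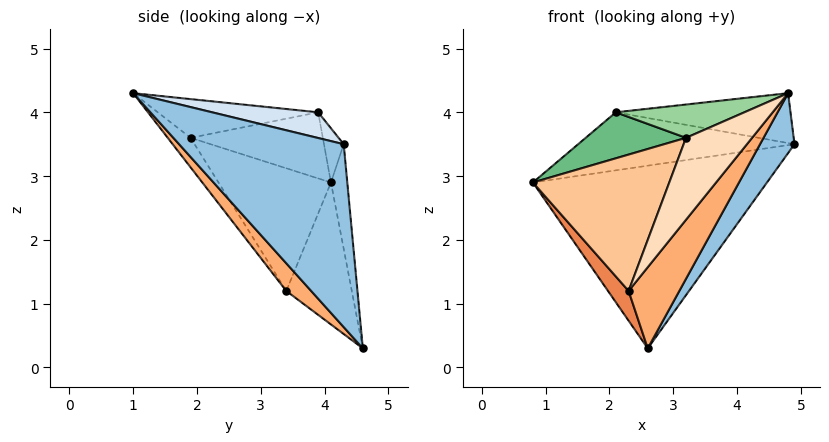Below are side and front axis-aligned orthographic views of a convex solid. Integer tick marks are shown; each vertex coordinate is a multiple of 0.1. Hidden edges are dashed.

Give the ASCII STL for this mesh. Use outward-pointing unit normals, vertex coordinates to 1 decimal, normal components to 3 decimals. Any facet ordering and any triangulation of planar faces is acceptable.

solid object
 facet normal -0.069 0.987 0.142
  outer loop
   vertex 2.6 4.6 0.3
   vertex 0.8 4.1 2.9
   vertex 4.9 4.3 3.5
  endloop
 endfacet
 facet normal 0.793 -0.166 -0.586
  outer loop
   vertex 2.6 4.6 0.3
   vertex 4.9 4.3 3.5
   vertex 4.8 1.0 4.3
  endloop
 endfacet
 facet normal -0.087 0.957 0.277
  outer loop
   vertex 2.1 3.9 4.0
   vertex 4.9 4.3 3.5
   vertex 0.8 4.1 2.9
  endloop
 endfacet
 facet normal 0.139 0.229 0.963
  outer loop
   vertex 2.1 3.9 4.0
   vertex 4.8 1.0 4.3
   vertex 4.9 4.3 3.5
  endloop
 endfacet
 facet normal -0.775 -0.244 -0.583
  outer loop
   vertex 2.3 3.4 1.2
   vertex 0.8 4.1 2.9
   vertex 2.6 4.6 0.3
  endloop
 endfacet
 facet normal 0.304 -0.619 -0.724
  outer loop
   vertex 2.3 3.4 1.2
   vertex 2.6 4.6 0.3
   vertex 4.8 1.0 4.3
  endloop
 endfacet
 facet normal -0.618 -0.750 -0.237
  outer loop
   vertex 3.2 1.9 3.6
   vertex 0.8 4.1 2.9
   vertex 2.3 3.4 1.2
  endloop
 endfacet
 facet normal -0.296 -0.856 -0.424
  outer loop
   vertex 3.2 1.9 3.6
   vertex 2.3 3.4 1.2
   vertex 4.8 1.0 4.3
  endloop
 endfacet
 facet normal -0.613 -0.465 0.639
  outer loop
   vertex 3.2 1.9 3.6
   vertex 2.1 3.9 4.0
   vertex 0.8 4.1 2.9
  endloop
 endfacet
 facet normal -0.557 -0.447 0.700
  outer loop
   vertex 3.2 1.9 3.6
   vertex 4.8 1.0 4.3
   vertex 2.1 3.9 4.0
  endloop
 endfacet
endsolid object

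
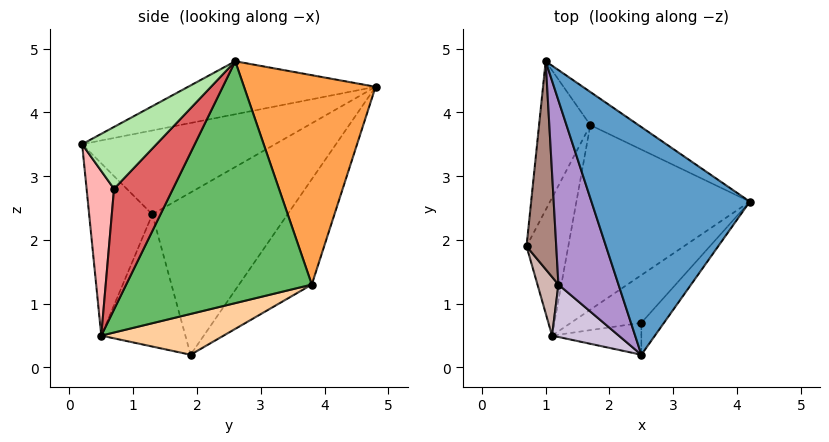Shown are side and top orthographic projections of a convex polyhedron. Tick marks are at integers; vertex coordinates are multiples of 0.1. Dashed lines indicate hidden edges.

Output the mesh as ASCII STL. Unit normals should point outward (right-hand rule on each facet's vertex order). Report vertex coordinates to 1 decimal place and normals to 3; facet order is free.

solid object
 facet normal -0.305 -0.278 0.911
  outer loop
   vertex 2.5 0.2 3.5
   vertex 4.2 2.6 4.8
   vertex 1.0 4.8 4.4
  endloop
 endfacet
 facet normal -0.728 0.588 -0.354
  outer loop
   vertex 1.7 3.8 1.3
   vertex 0.7 1.9 0.2
   vertex 1.0 4.8 4.4
  endloop
 endfacet
 facet normal 0.573 0.809 -0.132
  outer loop
   vertex 1.7 3.8 1.3
   vertex 1.0 4.8 4.4
   vertex 4.2 2.6 4.8
  endloop
 endfacet
 facet normal 0.698 0.046 -0.715
  outer loop
   vertex 1.1 0.5 0.5
   vertex 0.7 1.9 0.2
   vertex 1.7 3.8 1.3
  endloop
 endfacet
 facet normal 0.813 -0.006 -0.583
  outer loop
   vertex 1.1 0.5 0.5
   vertex 1.7 3.8 1.3
   vertex 4.2 2.6 4.8
  endloop
 endfacet
 facet normal 0.847 -0.433 -0.309
  outer loop
   vertex 2.5 0.7 2.8
   vertex 4.2 2.6 4.8
   vertex 2.5 0.2 3.5
  endloop
 endfacet
 facet normal 0.839 -0.235 -0.490
  outer loop
   vertex 2.5 0.7 2.8
   vertex 1.1 0.5 0.5
   vertex 4.2 2.6 4.8
  endloop
 endfacet
 facet normal 0.731 -0.555 -0.397
  outer loop
   vertex 2.5 0.7 2.8
   vertex 2.5 0.2 3.5
   vertex 1.1 0.5 0.5
  endloop
 endfacet
 facet normal -0.760 -0.354 0.544
  outer loop
   vertex 1.2 1.3 2.4
   vertex 2.5 0.2 3.5
   vertex 1.0 4.8 4.4
  endloop
 endfacet
 facet normal -0.749 -0.595 0.290
  outer loop
   vertex 1.2 1.3 2.4
   vertex 1.1 0.5 0.5
   vertex 2.5 0.2 3.5
  endloop
 endfacet
 facet normal -0.971 -0.157 0.178
  outer loop
   vertex 1.2 1.3 2.4
   vertex 1.0 4.8 4.4
   vertex 0.7 1.9 0.2
  endloop
 endfacet
 facet normal -0.958 -0.241 0.152
  outer loop
   vertex 1.2 1.3 2.4
   vertex 0.7 1.9 0.2
   vertex 1.1 0.5 0.5
  endloop
 endfacet
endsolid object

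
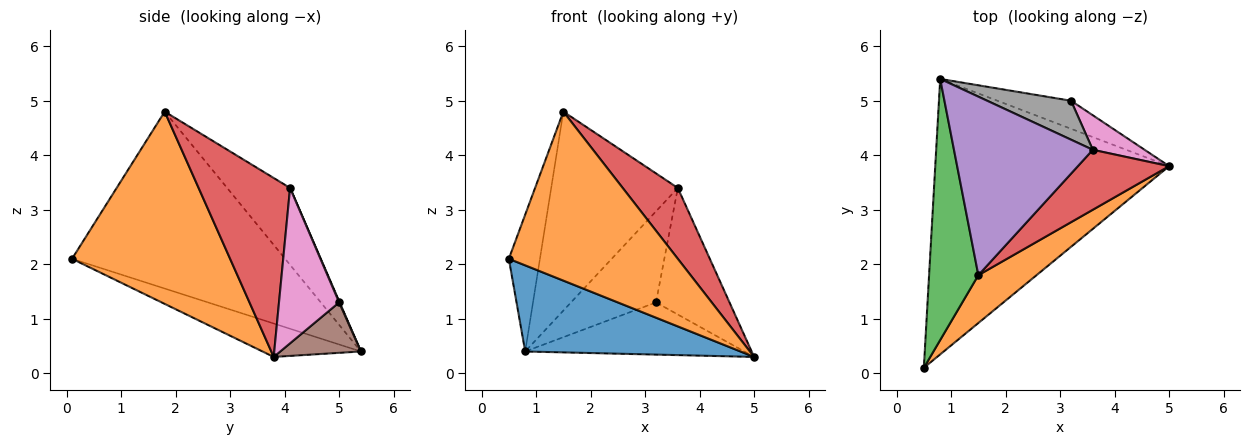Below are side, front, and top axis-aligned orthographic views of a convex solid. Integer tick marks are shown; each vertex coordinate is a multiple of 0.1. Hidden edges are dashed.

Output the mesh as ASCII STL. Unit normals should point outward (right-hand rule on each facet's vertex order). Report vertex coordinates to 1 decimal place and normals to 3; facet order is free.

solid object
 facet normal -0.135 -0.296 -0.946
  outer loop
   vertex 0.8 5.4 0.4
   vertex 5.0 3.8 0.3
   vertex 0.5 0.1 2.1
  endloop
 endfacet
 facet normal 0.669 -0.715 0.202
  outer loop
   vertex 1.5 1.8 4.8
   vertex 0.5 0.1 2.1
   vertex 5.0 3.8 0.3
  endloop
 endfacet
 facet normal -0.954 0.139 0.266
  outer loop
   vertex 1.5 1.8 4.8
   vertex 0.8 5.4 0.4
   vertex 0.5 0.1 2.1
  endloop
 endfacet
 facet normal 0.785 -0.473 0.400
  outer loop
   vertex 3.6 4.1 3.4
   vertex 1.5 1.8 4.8
   vertex 5.0 3.8 0.3
  endloop
 endfacet
 facet normal -0.347 0.698 0.626
  outer loop
   vertex 3.6 4.1 3.4
   vertex 0.8 5.4 0.4
   vertex 1.5 1.8 4.8
  endloop
 endfacet
 facet normal 0.308 0.838 -0.450
  outer loop
   vertex 3.2 5.0 1.3
   vertex 5.0 3.8 0.3
   vertex 0.8 5.4 0.4
  endloop
 endfacet
 facet normal 0.620 0.757 0.207
  outer loop
   vertex 3.2 5.0 1.3
   vertex 3.6 4.1 3.4
   vertex 5.0 3.8 0.3
  endloop
 endfacet
 facet normal 0.006 0.920 0.393
  outer loop
   vertex 3.2 5.0 1.3
   vertex 0.8 5.4 0.4
   vertex 3.6 4.1 3.4
  endloop
 endfacet
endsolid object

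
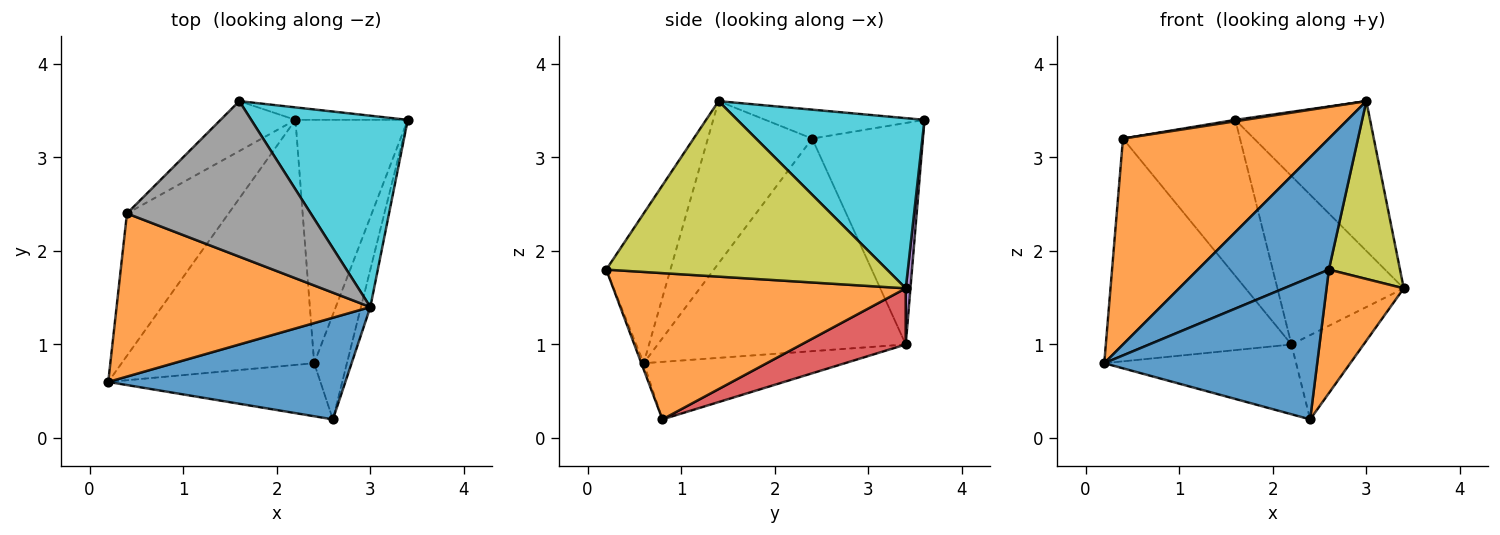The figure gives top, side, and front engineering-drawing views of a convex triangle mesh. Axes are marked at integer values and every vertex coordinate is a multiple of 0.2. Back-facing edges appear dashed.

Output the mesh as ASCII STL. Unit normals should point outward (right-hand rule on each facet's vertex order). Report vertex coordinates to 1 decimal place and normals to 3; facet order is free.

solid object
 facet normal -0.010 -0.937 -0.350
  outer loop
   vertex 2.4 0.8 0.2
   vertex 2.6 0.2 1.8
   vertex 0.2 0.6 0.8
  endloop
 endfacet
 facet normal 0.945 -0.249 -0.212
  outer loop
   vertex 2.4 0.8 0.2
   vertex 3.4 3.4 1.6
   vertex 2.6 0.2 1.8
  endloop
 endfacet
 facet normal -0.276 0.263 -0.924
  outer loop
   vertex 2.2 3.4 1.0
   vertex 2.4 0.8 0.2
   vertex 0.2 0.6 0.8
  endloop
 endfacet
 facet normal 0.427 0.296 -0.854
  outer loop
   vertex 2.2 3.4 1.0
   vertex 3.4 3.4 1.6
   vertex 2.4 0.8 0.2
  endloop
 endfacet
 facet normal 0.037 0.997 -0.074
  outer loop
   vertex 2.2 3.4 1.0
   vertex 1.6 3.6 3.4
   vertex 3.4 3.4 1.6
  endloop
 endfacet
 facet normal -0.748 0.560 -0.357
  outer loop
   vertex 2.2 3.4 1.0
   vertex 0.2 0.6 0.8
   vertex 0.4 2.4 3.2
  endloop
 endfacet
 facet normal -0.670 0.707 -0.226
  outer loop
   vertex 2.2 3.4 1.0
   vertex 0.4 2.4 3.2
   vertex 1.6 3.6 3.4
  endloop
 endfacet
 facet normal -0.155 -0.009 0.988
  outer loop
   vertex 3.0 1.4 3.6
   vertex 1.6 3.6 3.4
   vertex 0.4 2.4 3.2
  endloop
 endfacet
 facet normal 0.968 -0.245 -0.052
  outer loop
   vertex 3.0 1.4 3.6
   vertex 2.6 0.2 1.8
   vertex 3.4 3.4 1.6
  endloop
 endfacet
 facet normal 0.650 0.468 0.598
  outer loop
   vertex 3.0 1.4 3.6
   vertex 3.4 3.4 1.6
   vertex 1.6 3.6 3.4
  endloop
 endfacet
 facet normal -0.361 -0.737 0.572
  outer loop
   vertex 3.0 1.4 3.6
   vertex 0.2 0.6 0.8
   vertex 2.6 0.2 1.8
  endloop
 endfacet
 facet normal -0.369 -0.729 0.577
  outer loop
   vertex 3.0 1.4 3.6
   vertex 0.4 2.4 3.2
   vertex 0.2 0.6 0.8
  endloop
 endfacet
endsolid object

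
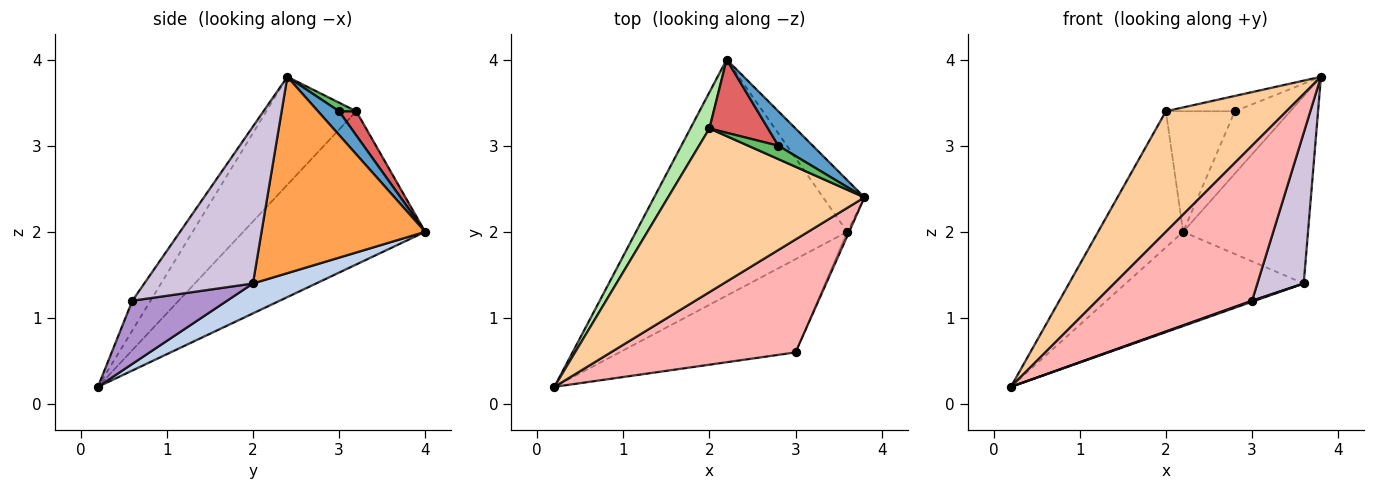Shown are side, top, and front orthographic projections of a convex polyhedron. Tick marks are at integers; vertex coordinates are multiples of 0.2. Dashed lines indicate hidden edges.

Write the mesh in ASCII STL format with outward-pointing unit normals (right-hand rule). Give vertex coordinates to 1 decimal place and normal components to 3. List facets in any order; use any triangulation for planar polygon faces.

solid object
 facet normal 0.315 0.831 0.458
  outer loop
   vertex 2.8 3.0 3.4
   vertex 3.8 2.4 3.8
   vertex 2.2 4.0 2.0
  endloop
 endfacet
 facet normal 0.130 0.368 -0.921
  outer loop
   vertex 3.6 2.0 1.4
   vertex 0.2 0.2 0.2
   vertex 2.2 4.0 2.0
  endloop
 endfacet
 facet normal 0.784 0.598 -0.165
  outer loop
   vertex 3.6 2.0 1.4
   vertex 2.2 4.0 2.0
   vertex 3.8 2.4 3.8
  endloop
 endfacet
 facet normal -0.405 -0.542 0.736
  outer loop
   vertex 2.0 3.2 3.4
   vertex 0.2 0.2 0.2
   vertex 3.8 2.4 3.8
  endloop
 endfacet
 facet normal 0.185 0.740 0.647
  outer loop
   vertex 2.0 3.2 3.4
   vertex 3.8 2.4 3.8
   vertex 2.8 3.0 3.4
  endloop
 endfacet
 facet normal -0.900 0.421 0.112
  outer loop
   vertex 2.0 3.2 3.4
   vertex 2.2 4.0 2.0
   vertex 0.2 0.2 0.2
  endloop
 endfacet
 facet normal 0.209 0.836 0.508
  outer loop
   vertex 2.0 3.2 3.4
   vertex 2.8 3.0 3.4
   vertex 2.2 4.0 2.0
  endloop
 endfacet
 facet normal -0.094 -0.805 0.586
  outer loop
   vertex 3.0 0.6 1.2
   vertex 3.8 2.4 3.8
   vertex 0.2 0.2 0.2
  endloop
 endfacet
 facet normal 0.338 -0.010 -0.941
  outer loop
   vertex 3.0 0.6 1.2
   vertex 0.2 0.2 0.2
   vertex 3.6 2.0 1.4
  endloop
 endfacet
 facet normal 0.920 -0.393 -0.011
  outer loop
   vertex 3.0 0.6 1.2
   vertex 3.6 2.0 1.4
   vertex 3.8 2.4 3.8
  endloop
 endfacet
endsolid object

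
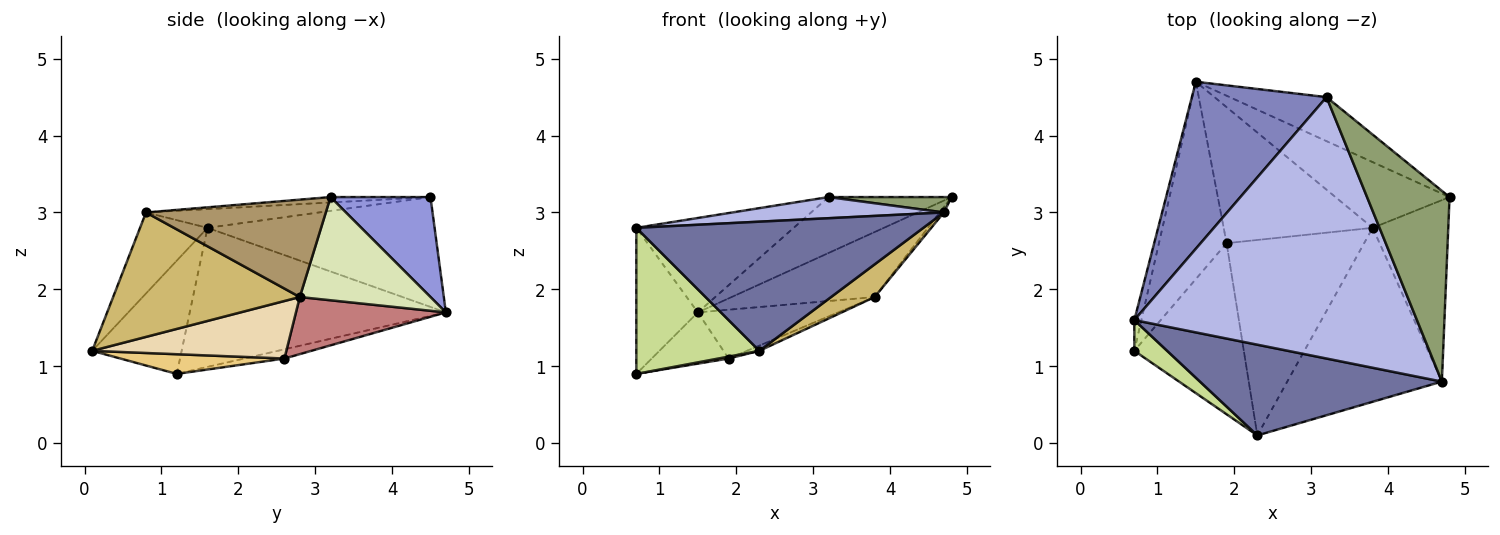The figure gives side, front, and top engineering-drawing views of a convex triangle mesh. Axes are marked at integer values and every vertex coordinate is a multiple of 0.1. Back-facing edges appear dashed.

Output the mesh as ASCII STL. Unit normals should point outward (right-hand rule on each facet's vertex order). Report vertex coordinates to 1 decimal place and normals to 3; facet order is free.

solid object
 facet normal -0.189 -0.804 0.564
  outer loop
   vertex 4.7 0.8 3.0
   vertex 0.7 1.6 2.8
   vertex 2.3 0.1 1.2
  endloop
 endfacet
 facet normal -0.579 0.401 0.710
  outer loop
   vertex 3.2 4.5 3.2
   vertex 1.5 4.7 1.7
   vertex 0.7 1.6 2.8
  endloop
 endfacet
 facet normal 0.538 0.662 -0.521
  outer loop
   vertex 3.2 4.5 3.2
   vertex 4.8 3.2 3.2
   vertex 1.5 4.7 1.7
  endloop
 endfacet
 facet normal -0.066 -0.080 0.995
  outer loop
   vertex 3.2 4.5 3.2
   vertex 0.7 1.6 2.8
   vertex 4.7 0.8 3.0
  endloop
 endfacet
 facet normal -0.065 -0.080 0.995
  outer loop
   vertex 3.2 4.5 3.2
   vertex 4.7 0.8 3.0
   vertex 4.8 3.2 3.2
  endloop
 endfacet
 facet normal -0.971 0.233 -0.049
  outer loop
   vertex 0.7 1.2 0.9
   vertex 0.7 1.6 2.8
   vertex 1.5 4.7 1.7
  endloop
 endfacet
 facet normal -0.580 -0.797 0.168
  outer loop
   vertex 0.7 1.2 0.9
   vertex 2.3 0.1 1.2
   vertex 0.7 1.6 2.8
  endloop
 endfacet
 facet normal 0.541 0.592 -0.598
  outer loop
   vertex 3.8 2.8 1.9
   vertex 1.5 4.7 1.7
   vertex 4.8 3.2 3.2
  endloop
 endfacet
 facet normal 0.790 0.018 -0.613
  outer loop
   vertex 3.8 2.8 1.9
   vertex 4.8 3.2 3.2
   vertex 4.7 0.8 3.0
  endloop
 endfacet
 facet normal 0.620 -0.145 -0.771
  outer loop
   vertex 3.8 2.8 1.9
   vertex 4.7 0.8 3.0
   vertex 2.3 0.1 1.2
  endloop
 endfacet
 facet normal 0.177 -0.011 -0.984
  outer loop
   vertex 1.9 2.6 1.1
   vertex 2.3 0.1 1.2
   vertex 0.7 1.2 0.9
  endloop
 endfacet
 facet normal 0.386 0.025 -0.922
  outer loop
   vertex 1.9 2.6 1.1
   vertex 3.8 2.8 1.9
   vertex 2.3 0.1 1.2
  endloop
 endfacet
 facet normal -0.131 0.249 -0.960
  outer loop
   vertex 1.9 2.6 1.1
   vertex 0.7 1.2 0.9
   vertex 1.5 4.7 1.7
  endloop
 endfacet
 facet normal 0.339 0.318 -0.885
  outer loop
   vertex 1.9 2.6 1.1
   vertex 1.5 4.7 1.7
   vertex 3.8 2.8 1.9
  endloop
 endfacet
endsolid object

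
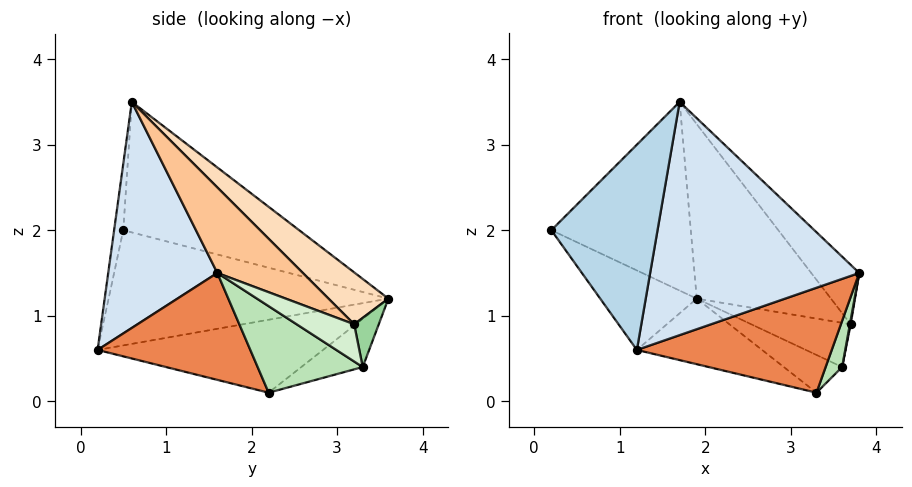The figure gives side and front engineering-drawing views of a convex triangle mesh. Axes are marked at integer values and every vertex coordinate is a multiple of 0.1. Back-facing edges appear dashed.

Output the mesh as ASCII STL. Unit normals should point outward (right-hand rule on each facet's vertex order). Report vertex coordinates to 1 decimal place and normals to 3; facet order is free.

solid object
 facet normal -0.629 0.499 0.596
  outer loop
   vertex 1.7 0.6 3.5
   vertex 1.9 3.6 1.2
   vertex 0.2 0.5 2.0
  endloop
 endfacet
 facet normal -0.758 0.262 -0.597
  outer loop
   vertex 1.2 0.2 0.6
   vertex 0.2 0.5 2.0
   vertex 1.9 3.6 1.2
  endloop
 endfacet
 facet normal -0.085 -0.985 0.150
  outer loop
   vertex 1.2 0.2 0.6
   vertex 1.7 0.6 3.5
   vertex 0.2 0.5 2.0
  endloop
 endfacet
 facet normal 0.462 -0.886 0.042
  outer loop
   vertex 1.2 0.2 0.6
   vertex 3.8 1.6 1.5
   vertex 1.7 0.6 3.5
  endloop
 endfacet
 facet normal 0.539 -0.687 -0.487
  outer loop
   vertex 3.3 2.2 0.1
   vertex 3.8 1.6 1.5
   vertex 1.2 0.2 0.6
  endloop
 endfacet
 facet normal -0.437 0.243 -0.866
  outer loop
   vertex 3.3 2.2 0.1
   vertex 1.2 0.2 0.6
   vertex 1.9 3.6 1.2
  endloop
 endfacet
 facet normal 0.569 0.320 0.758
  outer loop
   vertex 3.7 3.2 0.9
   vertex 1.7 0.6 3.5
   vertex 3.8 1.6 1.5
  endloop
 endfacet
 facet normal 0.257 0.577 0.775
  outer loop
   vertex 3.7 3.2 0.9
   vertex 1.9 3.6 1.2
   vertex 1.7 0.6 3.5
  endloop
 endfacet
 facet normal -0.352 0.334 -0.874
  outer loop
   vertex 3.6 3.3 0.4
   vertex 3.3 2.2 0.1
   vertex 1.9 3.6 1.2
  endloop
 endfacet
 facet normal 0.238 0.961 0.145
  outer loop
   vertex 3.6 3.3 0.4
   vertex 1.9 3.6 1.2
   vertex 3.7 3.2 0.9
  endloop
 endfacet
 facet normal 0.911 -0.143 -0.387
  outer loop
   vertex 3.6 3.3 0.4
   vertex 3.8 1.6 1.5
   vertex 3.3 2.2 0.1
  endloop
 endfacet
 facet normal 0.980 -0.013 -0.199
  outer loop
   vertex 3.6 3.3 0.4
   vertex 3.7 3.2 0.9
   vertex 3.8 1.6 1.5
  endloop
 endfacet
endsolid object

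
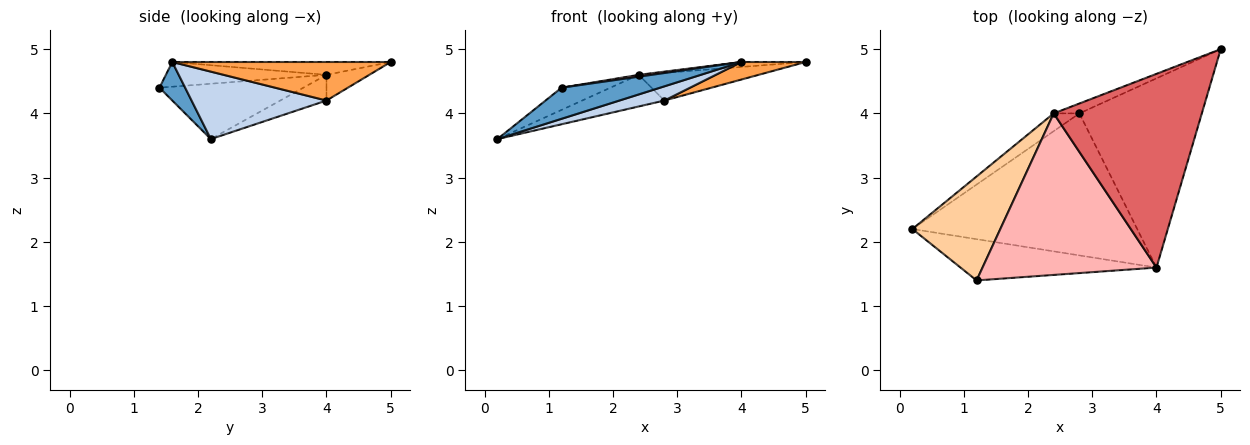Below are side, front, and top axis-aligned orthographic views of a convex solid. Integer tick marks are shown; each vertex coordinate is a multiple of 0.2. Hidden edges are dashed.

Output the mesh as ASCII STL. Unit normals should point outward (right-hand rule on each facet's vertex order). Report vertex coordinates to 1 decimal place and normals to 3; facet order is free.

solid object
 facet normal 0.155 -0.595 -0.789
  outer loop
   vertex 4.0 1.6 4.8
   vertex 1.2 1.4 4.4
   vertex 0.2 2.2 3.6
  endloop
 endfacet
 facet normal 0.286 -0.095 -0.953
  outer loop
   vertex 4.0 1.6 4.8
   vertex 0.2 2.2 3.6
   vertex 2.8 4.0 4.2
  endloop
 endfacet
 facet normal 0.299 -0.088 -0.950
  outer loop
   vertex 4.0 1.6 4.8
   vertex 2.8 4.0 4.2
   vertex 5.0 5.0 4.8
  endloop
 endfacet
 facet normal -0.524 0.178 0.833
  outer loop
   vertex 2.4 4.0 4.6
   vertex 0.2 2.2 3.6
   vertex 1.2 1.4 4.4
  endloop
 endfacet
 facet normal -0.440 0.783 -0.440
  outer loop
   vertex 2.4 4.0 4.6
   vertex 2.8 4.0 4.2
   vertex 0.2 2.2 3.6
  endloop
 endfacet
 facet normal -0.319 0.893 -0.319
  outer loop
   vertex 2.4 4.0 4.6
   vertex 5.0 5.0 4.8
   vertex 2.8 4.0 4.2
  endloop
 endfacet
 facet normal -0.086 0.025 0.996
  outer loop
   vertex 2.4 4.0 4.6
   vertex 4.0 1.6 4.8
   vertex 5.0 5.0 4.8
  endloop
 endfacet
 facet normal -0.141 -0.011 0.990
  outer loop
   vertex 2.4 4.0 4.6
   vertex 1.2 1.4 4.4
   vertex 4.0 1.6 4.8
  endloop
 endfacet
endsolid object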